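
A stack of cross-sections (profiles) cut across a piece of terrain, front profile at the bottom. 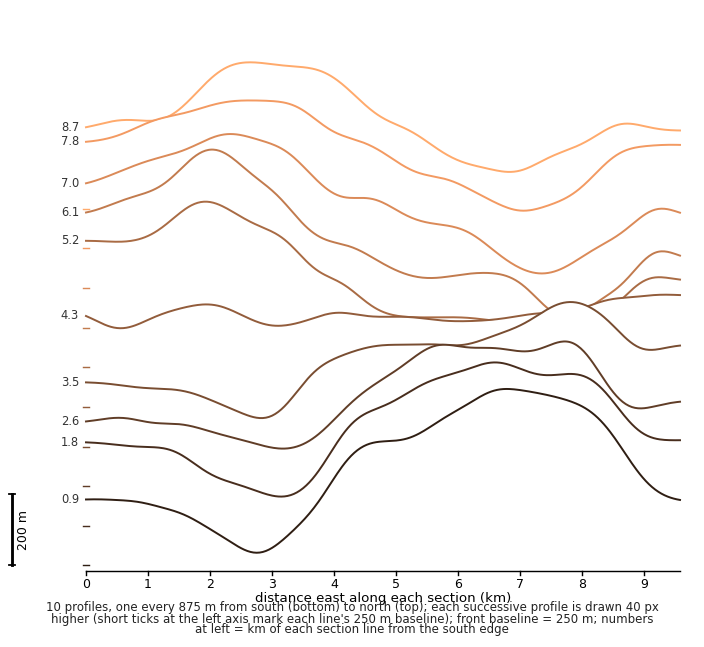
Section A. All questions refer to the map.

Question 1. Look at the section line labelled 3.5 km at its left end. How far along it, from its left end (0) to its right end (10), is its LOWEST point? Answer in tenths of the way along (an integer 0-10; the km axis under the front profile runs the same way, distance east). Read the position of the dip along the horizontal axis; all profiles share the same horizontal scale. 3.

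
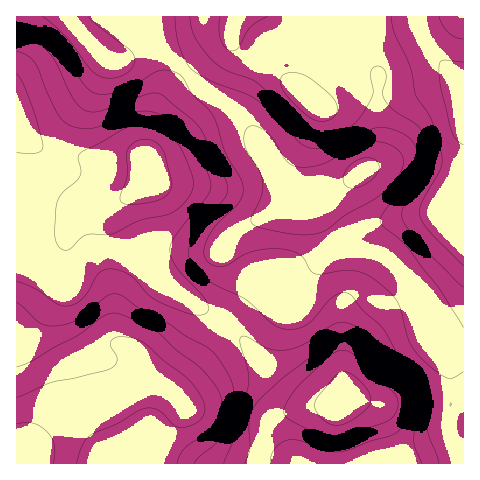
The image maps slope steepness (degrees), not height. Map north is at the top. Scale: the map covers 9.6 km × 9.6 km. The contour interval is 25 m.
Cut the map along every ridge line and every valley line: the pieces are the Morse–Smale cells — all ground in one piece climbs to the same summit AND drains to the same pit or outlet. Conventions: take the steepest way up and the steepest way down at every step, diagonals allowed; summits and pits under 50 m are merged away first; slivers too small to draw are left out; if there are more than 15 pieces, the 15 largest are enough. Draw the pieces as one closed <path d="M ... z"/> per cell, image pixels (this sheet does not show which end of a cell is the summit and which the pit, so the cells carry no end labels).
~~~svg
<path d="M418 16l-265 0-2 18 4 8 41 42 34 22 14 13 20 32 31 56 3 3 17 3 28 34 34 6 12 6 19 19 10 14 8 16 3 20 6 15 10 8 18 2 1-266-36-42z"/><path d="M66 16l-50 1 1 112 17 15 19 10 38 6 55-3 2 28-32 21-3 7 0 15 2 7 12 17 34 28 62 43 21-31-2-11-17-29-1-8 2-5 11-9 21-11 19-7 20-3-10-15-23-43-20-32-14-13-34-22-41-42-4-8 1-11-6 11-19 19-8 6-10 1-14-10z"/><path d="M17 127l-1 318 13 3 27-27 21-13 39-10 32-17 9 1 15 8 30-34 21-34-62-42-34-28-12-17-2-7 0-15 3-7 32-21-2-28-55 3-38-6-19-10z"/><path d="M304 210l-14 0-20 4-33 16-11 9-2 5 1 8 17 29 2 11-20 30 22 20 28 36 20 18 13 6 27 5 8-1 7-7 20 7 7 7 5 10 11 41 71 0 1-110-19-3-10-8-6-15-3-20-8-16-10-14-19-19-12-6-34-6-28-34z"/><path d="M224 323l-26 38-26 29-15-8-9-1-32 17-39 10-21 13-27 27-12-3-1 18 376 0-11-40-5-10-7-7-20-7-7 7-8 1-27-5-13-6-20-18-28-36z"/><path d="M152 16l-86 1 33 37 10 6 7 0 11-7 19-19 5-8z"/><path d="M463 16l-45 1 10 28 35 41z"/>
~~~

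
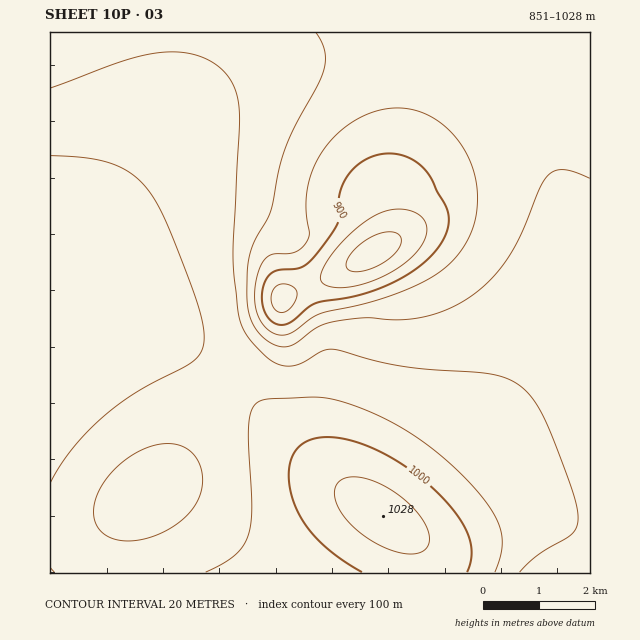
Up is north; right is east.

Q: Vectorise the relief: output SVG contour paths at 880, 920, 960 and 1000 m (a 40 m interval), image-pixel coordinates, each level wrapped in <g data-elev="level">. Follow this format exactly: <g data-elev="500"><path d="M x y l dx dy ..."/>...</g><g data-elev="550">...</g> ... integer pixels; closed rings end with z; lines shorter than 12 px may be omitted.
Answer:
<g data-elev="880"><path d="M278 312l-4-3-2-6-1-7 2-6 7-6 5 0 6 2 6 6-2 10-8 9-4 1z"/><path d="M338 288l-10-2-5-3-2-4 1-7 4-10 9-12 24-24 18-12 17-5 17 2 7 3 5 5 4 8-2 11-8 13-11 11-15 10-18 9-18 5z"/></g><g data-elev="920"><path d="M276 334l-12-8-7-13-2-18 2-20 5-11 7-8 5-2 14 0 7-2 6-4 6-7 2-8-3-24 2-23 7-21 12-20 12-13 14-10 16-8 15-5 16-1 14 2 14 5 14 9 12 12 11 15 8 17 4 18 0 19-3 18-6 17-9 14-20 18-27 15-39 14-51 12-10 5-21 15-8 2z"/></g><g data-elev="960"><path d="M520 572l19-18 33-20 5-7 1-8-1-12-4-15-23-61-12-25-14-17-13-9-17-5-92-9-26-5-43-12-11 2-24 13-8 2-7 0-9-4-8-6-14-13-7-10-7-20-5-52 6-152-5-21-10-17-13-10-14-6-17-3-18 0-19 3-19 6-74 27"/><path d="M118 540l-9-3-8-6-4-5-3-9 0-10 2-10 5-10 7-11 20-18 22-12 12-2 11 0 8 2 9 5 5 6 4 7 4 15-3 17-9 15-14 13-20 11-21 5z"/></g><g data-elev="1000"><path d="M467 572l4-10 1-11-2-10-4-11-16-24-26-25-31-23-31-14-16-5-14-2-13 1-10 2-7 4-5 5-7 15-1 19 6 21 10 20 14 17 20 17 23 14"/></g>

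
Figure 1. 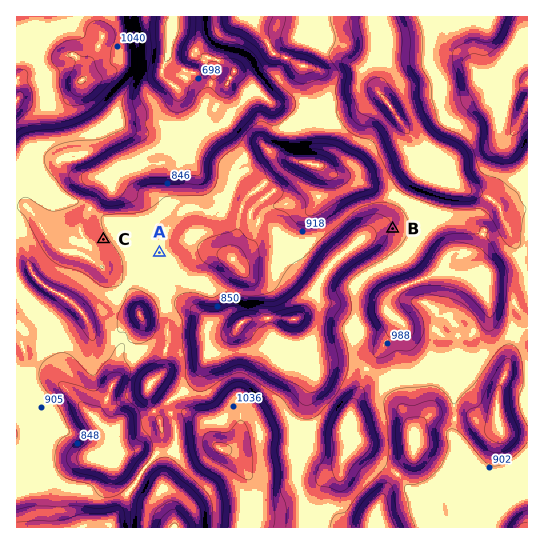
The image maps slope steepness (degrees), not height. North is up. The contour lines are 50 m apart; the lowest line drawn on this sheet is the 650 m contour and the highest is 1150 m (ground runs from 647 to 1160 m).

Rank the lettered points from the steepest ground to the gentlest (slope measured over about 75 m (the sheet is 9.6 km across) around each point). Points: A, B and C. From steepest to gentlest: B C A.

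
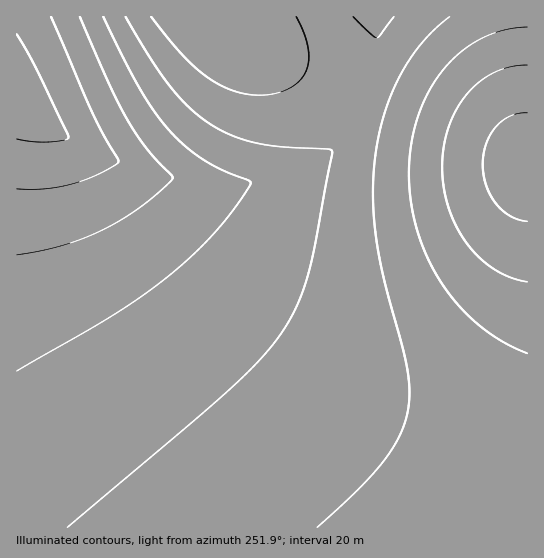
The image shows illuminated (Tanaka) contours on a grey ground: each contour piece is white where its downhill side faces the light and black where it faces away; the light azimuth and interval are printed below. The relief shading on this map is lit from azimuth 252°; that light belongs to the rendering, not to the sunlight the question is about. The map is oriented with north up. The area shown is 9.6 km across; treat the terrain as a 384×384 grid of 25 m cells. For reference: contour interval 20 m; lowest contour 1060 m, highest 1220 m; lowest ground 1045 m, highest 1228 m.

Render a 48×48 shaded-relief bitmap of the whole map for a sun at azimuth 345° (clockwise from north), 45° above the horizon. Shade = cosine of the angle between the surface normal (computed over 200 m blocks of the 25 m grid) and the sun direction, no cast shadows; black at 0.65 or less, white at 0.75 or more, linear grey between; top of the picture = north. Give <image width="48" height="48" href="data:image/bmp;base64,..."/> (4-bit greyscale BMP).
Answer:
<image width="48" height="48" href="data:image/bmp;base64,Qk32BAAAAAAAAHYAAAAoAAAAMAAAADAAAAABAAQAAAAAAIAEAAATCwAAEwsAABAAAAAAAAAAAAAAABEREQAiIiIAMzMzAERERABVVVUAZmZmAHd3dwCIiIgAmZmZAKqqqgC7u7sAzMzMAN3d3QDu7u4A////AJmZmZmZmZmZmZmZmZmZmZmZmZmZmZmZmZmZmZmZmZmZmZmZmZmZmZmZmZmZmZmZmZmZmZmZmZmZmZmZmZmZmZmZmZmZmZmZmZmZmZmZmZmZmZmZmZmZmZmZmZmZmZmZmZmZmZmZmZmZmZmZmZmZmZmZmZmZmZmZmZmZmZmZmZmZmZmZmZmZmZmZmZmZmZmZmZmZmZmZmZmZmZmZmZmZmZmZmZmZmZmZmZmZmZmZmZmZmZmZmZmZmZmZmZmZmZmZmZmZmZmZmZmZmZmZmZmZmZmZmZmZmZmZmZmZmZmZmZmZmZmZmZmZmZmZmZmZmZmZmZmZmZmZmZmZmZmZmZmZmZmZmZmZmZmZiJmZmZmZmZmZmZmZmZmZmZmZmZmZmZiIiJmZmZmZmZmZmZmZmZmZmZmZmZmZmIiIiJmZmZmZmZmZmZmZmZmZmZmZmZmZiIiIiJmZmZmZmZmZmZmZmZmZmZmZmZmYiIiIiJmZmZmZmZmZmZmZmZmZmZmZmZmIiIiIiJmZmZmZmZmZmZmZmZmZmZmZmZiIiIiIiJmZmZmZmZmZmZmZmZmZmZmZmZiIiIiId5qqqqqqmZmZmZmZmZmZmZmZmYiIiIh3d6qqqqqqqpmZmZmZmZmZmZmZmYiIiId3d6qqqqqqqqqZmZmZmZmZmZmZmYiIiId3d6qqqqqqqqqpmZmZmZmZmZmZmIiIiHd3d6qqqqqqqqqqqZmZmZmZmZmZmIiIiHd3d6qqqqqqqqqqqpmZmZmZmZmZmIiIiHd3d6qqqqqqqqqqqqmZmZmZmZmZmYiIiHd3d6qqqqqqqqqqqqqZmZmZmZmZmYiIiHd3d6qqqqqqqqqqqqqZmZmZmZmZmYiIiHd3d6qqqqqqqqqqqqqpmZmZmZmZmZiIiId3d6qqqqqqqqqqqqqqmZmZmZmZmZmIiIh3d6qru7u6qqqqqqqqqZmZmZmZmZmYiIiId6q7u7u7uqqqqqqqqZmZmZmZmZmZiIiIiLu7u7u7u6qqqqmZmZmZmZmZmZmZmYiIiLu7u7u7u6qZiIiIiJmZmZmZmZmZmZmIiLu7u7u7qZh3dmZmZneJmZqqmZmZmZmZmbu7u7upiHd2ZmZmZmZniaqqqqqqqZmZmbu7u6mId3d2ZmZmZmZmeJqqqqqqqqqZmbu7qYiHd3d3ZmZmZmZnd4mqqqqqqqqqqrupmIiHd3d3ZmZmZmZ3d3iqqqqqqqqqqrqYiIiId3d3dmZmZnd3d3iaqqqru7uqqqiIiIiId3d3d2Zmd3d3d4iaqru7u7u7u4iIiIiId3d3d3d3d3d3eIiKq7u7u7u7u4iIiIiId3d3d3d3d3d4iIiaq7u7u7u7u4iIiIiId3d3d3d3d3eIiImaq7u7u7u7u4iIiIiId3d3d3d3d4iIiJmaq7u7u8zLu4iIiIiHd3d3d3d3iIiIiZmaq7u7vMzMy4iIiIiHd3d3d3eIiIiJmZmaq7u7vMzMzIiIiIh3d3d3d4iIiImZmZmqq7u7vMzMzIiIiIh3d3d3eIiIiJmZmZqqq7u7vMzMzA=="/>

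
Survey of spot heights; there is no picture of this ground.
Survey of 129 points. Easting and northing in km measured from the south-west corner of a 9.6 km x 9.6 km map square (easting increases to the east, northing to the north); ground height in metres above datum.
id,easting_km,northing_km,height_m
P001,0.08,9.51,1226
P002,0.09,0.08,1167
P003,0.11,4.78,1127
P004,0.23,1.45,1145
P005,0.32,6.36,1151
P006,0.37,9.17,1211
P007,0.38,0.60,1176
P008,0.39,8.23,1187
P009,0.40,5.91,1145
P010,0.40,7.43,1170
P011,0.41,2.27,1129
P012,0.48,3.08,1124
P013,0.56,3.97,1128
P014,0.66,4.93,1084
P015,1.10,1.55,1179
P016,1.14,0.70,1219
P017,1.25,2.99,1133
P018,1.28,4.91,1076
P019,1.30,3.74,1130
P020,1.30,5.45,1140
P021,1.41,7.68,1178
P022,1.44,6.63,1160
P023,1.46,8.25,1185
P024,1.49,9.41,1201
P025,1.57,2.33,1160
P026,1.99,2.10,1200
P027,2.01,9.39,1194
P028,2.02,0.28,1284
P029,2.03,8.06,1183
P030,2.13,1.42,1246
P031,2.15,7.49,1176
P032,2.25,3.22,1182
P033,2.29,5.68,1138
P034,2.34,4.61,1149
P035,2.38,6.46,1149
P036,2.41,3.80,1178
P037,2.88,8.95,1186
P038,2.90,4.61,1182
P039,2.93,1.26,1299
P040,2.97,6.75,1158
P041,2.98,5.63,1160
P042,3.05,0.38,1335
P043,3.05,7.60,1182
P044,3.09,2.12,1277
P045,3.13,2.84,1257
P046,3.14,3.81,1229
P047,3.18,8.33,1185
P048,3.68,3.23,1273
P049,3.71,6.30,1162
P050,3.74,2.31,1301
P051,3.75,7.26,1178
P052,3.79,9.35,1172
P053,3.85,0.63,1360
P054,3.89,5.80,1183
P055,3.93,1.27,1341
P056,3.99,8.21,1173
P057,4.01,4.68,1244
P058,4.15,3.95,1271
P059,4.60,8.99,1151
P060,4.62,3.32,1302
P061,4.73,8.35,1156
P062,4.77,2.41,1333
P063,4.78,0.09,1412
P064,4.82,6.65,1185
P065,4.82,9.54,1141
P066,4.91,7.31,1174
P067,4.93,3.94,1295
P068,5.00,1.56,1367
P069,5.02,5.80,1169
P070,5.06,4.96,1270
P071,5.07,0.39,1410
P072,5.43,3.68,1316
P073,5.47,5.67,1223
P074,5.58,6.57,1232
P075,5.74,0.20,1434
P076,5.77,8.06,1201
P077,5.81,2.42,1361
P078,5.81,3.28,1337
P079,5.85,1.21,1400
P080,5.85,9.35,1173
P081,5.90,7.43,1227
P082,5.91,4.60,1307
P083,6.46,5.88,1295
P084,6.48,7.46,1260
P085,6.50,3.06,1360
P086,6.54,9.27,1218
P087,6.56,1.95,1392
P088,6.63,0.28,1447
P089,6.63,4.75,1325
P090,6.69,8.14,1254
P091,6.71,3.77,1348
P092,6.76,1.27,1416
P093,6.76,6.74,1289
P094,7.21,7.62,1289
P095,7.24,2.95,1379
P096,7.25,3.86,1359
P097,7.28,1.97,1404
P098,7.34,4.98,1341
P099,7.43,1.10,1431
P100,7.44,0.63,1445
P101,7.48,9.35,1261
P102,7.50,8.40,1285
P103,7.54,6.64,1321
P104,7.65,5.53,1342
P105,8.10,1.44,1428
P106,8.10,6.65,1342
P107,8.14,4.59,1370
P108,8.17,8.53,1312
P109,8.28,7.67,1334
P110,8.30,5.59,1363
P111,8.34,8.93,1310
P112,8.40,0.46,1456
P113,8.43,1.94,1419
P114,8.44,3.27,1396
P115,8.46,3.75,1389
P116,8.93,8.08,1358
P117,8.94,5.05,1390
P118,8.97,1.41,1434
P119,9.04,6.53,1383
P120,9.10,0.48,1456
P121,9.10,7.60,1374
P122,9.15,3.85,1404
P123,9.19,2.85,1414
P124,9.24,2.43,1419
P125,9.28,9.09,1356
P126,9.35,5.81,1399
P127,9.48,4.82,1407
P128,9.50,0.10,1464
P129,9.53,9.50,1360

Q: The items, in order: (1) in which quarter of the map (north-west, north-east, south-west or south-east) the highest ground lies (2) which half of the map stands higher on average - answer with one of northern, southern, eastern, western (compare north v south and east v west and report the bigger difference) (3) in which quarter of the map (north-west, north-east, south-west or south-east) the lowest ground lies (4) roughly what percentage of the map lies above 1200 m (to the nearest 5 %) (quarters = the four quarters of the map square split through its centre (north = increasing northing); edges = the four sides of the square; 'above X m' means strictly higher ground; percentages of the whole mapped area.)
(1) The highest point lies in the south-east quarter of the map.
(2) On average the eastern half of the map is the higher ground.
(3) The lowest ground is in the north-west quarter.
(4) About 65 % of the map lies above 1200 m.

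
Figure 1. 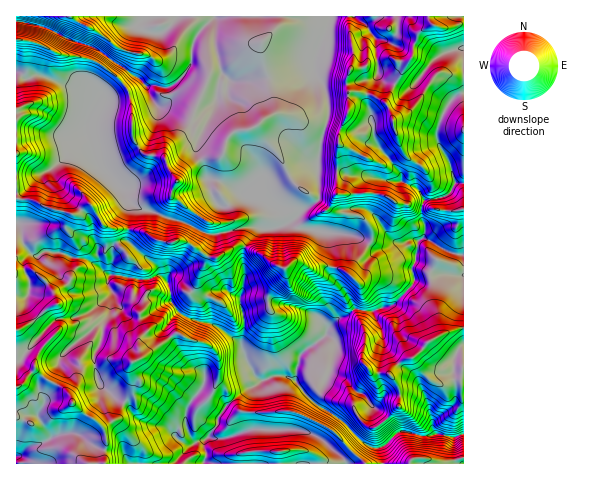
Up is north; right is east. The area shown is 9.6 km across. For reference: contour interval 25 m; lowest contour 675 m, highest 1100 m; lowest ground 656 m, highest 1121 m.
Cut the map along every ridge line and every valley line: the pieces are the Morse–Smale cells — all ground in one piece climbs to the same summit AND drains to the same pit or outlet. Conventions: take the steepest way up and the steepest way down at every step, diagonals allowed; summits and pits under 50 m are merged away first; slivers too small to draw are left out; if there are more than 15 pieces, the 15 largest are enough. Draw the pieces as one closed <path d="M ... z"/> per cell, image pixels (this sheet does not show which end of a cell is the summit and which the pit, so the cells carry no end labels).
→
<path d="M426 239l-5 0-4 4-1 16-4 10 2 14-19 21-21 7-21-1-6 6-6 1-8 6-8 12-25 21-5 23 10 16 13 11 23 14 20 21 11 7 13-3 15-14 20 5 20-2 11 3 13-4 0-177-13-3z"/><path d="M330 16l-116 1 0 26 9 33-4 6-5 26-16 31-1 13 6 10 10 37 7 7 5 0 13-10 7-2 20 5 22 11 8 8 9-10 14-8 0-46 10-35 1-13-5-18-9-15 0-14 11-27z"/><path d="M395 16l-47 1 5 32 0 13-7 18 2 9 0 23-9 21-2 61-6 10 0 4 5 4 19 2 8 4 9 11 0 10-2 5 7 5 11-1 7-4 9 0 6-4 10 0 6-9-5-18 2-11 4-3 17-2 7-5 4-12-5-16-12-20-1-14 5-14 8-14 14-10-1-43-17 3-12 7-19 25-6 6-25-9-5-5-4-37 15 1 5-4 3-4 0-12z"/><path d="M159 275l-11 5-10 0-19-5-10 1-1 9 5 9-4 19-7 13-1 14-7 15 2 21 5 10 16 14 8 3 15 18 13 5 12 1 10 9 6-6 6 0 8 12 8-1 14-15 1-8 7-11 36-26-7-6-8-15-5-16-5-5-23-15-25-6-11-7-6-9-3-21z"/><path d="M18 72l-2 1 0 150 4 4 3 16 12 13 8-4 7 0 11 1 16 6 8 0 25 16 3-27 5-6 9-1 3-32-7-19-21-23-2-6-7-28 0-10 7-18-9-9-20-10-29-10-8 0-7 3z"/><path d="M18 224l-2 0 0 162 6-1 6-9 7-6 12 10 16 8 7 7 3 8 31 25 2 9-1 27 70 0 7-10 9-8-11-5-13-13-14-2-16-8-12-15-8-3-18-17-5-19 0-9 7-15 3-18 6-14 3-14-5-9 1-11-24-15-8 0-16-6-11-1-7 0-5 4-5-1-10-12z"/><path d="M417 240l-22 4-12 5-6 0-8-5-20 30-15-7-14-1-11 2-10-6-7 0-6 6-3 0-38-21-3 6 3 27-5 17 5 24-4 25 13 29 8 6 14-6 11 1 7 4 6-24 8-9 12-7 6-6 4-8 9-8 8-2 8-7 19 2 21-7 19-21-2-14 4-10 2-17z"/><path d="M214 18l-17 17-5 11-1 18-16 20-6 3-16-2-7 1-7 7-10 3 3 9 1 33 11 16 21 5 3 9 9 13-6 15 36 26-1 11 12 1 26-7 15 0 6 3 14-3 12-6 3-4-7-7-22-11-24-5-13 11-8 1-7-7-10-37-6-10 1-13 16-31 5-26 4-6-9-33z"/><path d="M283 375l-7 0-16 6-35 26-7 11-1 8-13 16 2 10-2 12 178-1-1-15-9 0-7-4-24-24-29-19-19-22z"/><path d="M214 16l-196 0-1 4 26 6 31 16 24 8 42 29 6 7 7-1 16 2 15-12 7-11 2-22 6-10 15-14z"/><path d="M129 200l1 14-3 27 30 25 4 8 6 7 4-5 5 1 20 19 7 4 8 13 0 10 9 5 21 16 4-16-5-24 5-24-3-20 3-14-7-1-21 13-7 0-14-10 8-11 1-3-2-2-18-10-46-14z"/><path d="M35 370l-7 6-6 9-6 3 0 75 88 1 2-27-2-9-31-25-3-8-7-7-16-8z"/><path d="M348 16l-17 1-16 42 0 14 9 15 5 18-1 13-10 35 1 43-4 6-11 5-13 14 7 6 56 7 15 9 3-5 0-10-9-11-8-4-19-2-5-4 6-14 2-61 9-21 0-23-2-9 7-18z"/><path d="M129 95l-23 4-12 20-1 14 9 34 21 23 5 10 9 7 48 15 19 11 3-11-36-26 6-15-9-13-3-9-21-5-9-11-3-12 0-26z"/><path d="M463 16l-67 0 2 16-3 4-5 4-15-1 4 37 5 5 25 9 6-6 19-25 12-7 18-4z"/>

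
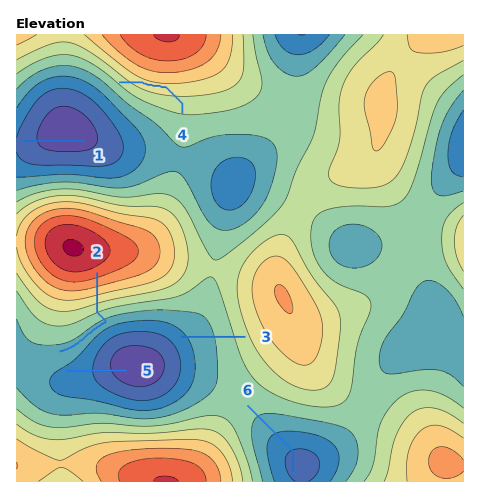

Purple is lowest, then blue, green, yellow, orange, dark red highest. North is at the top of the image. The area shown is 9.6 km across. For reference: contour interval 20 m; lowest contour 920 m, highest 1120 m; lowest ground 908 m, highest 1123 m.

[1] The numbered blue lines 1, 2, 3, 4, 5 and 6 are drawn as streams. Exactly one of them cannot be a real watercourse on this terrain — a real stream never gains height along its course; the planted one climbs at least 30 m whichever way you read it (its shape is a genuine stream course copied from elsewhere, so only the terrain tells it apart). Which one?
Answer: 4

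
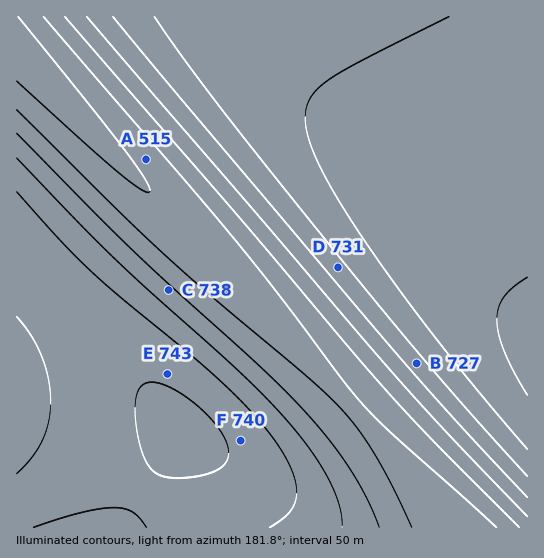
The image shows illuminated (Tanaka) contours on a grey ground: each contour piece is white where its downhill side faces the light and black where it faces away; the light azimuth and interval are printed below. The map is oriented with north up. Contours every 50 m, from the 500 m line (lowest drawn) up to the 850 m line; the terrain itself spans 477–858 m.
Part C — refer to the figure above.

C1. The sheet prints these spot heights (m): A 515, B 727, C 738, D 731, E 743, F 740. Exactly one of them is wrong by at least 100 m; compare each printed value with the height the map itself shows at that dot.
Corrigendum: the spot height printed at C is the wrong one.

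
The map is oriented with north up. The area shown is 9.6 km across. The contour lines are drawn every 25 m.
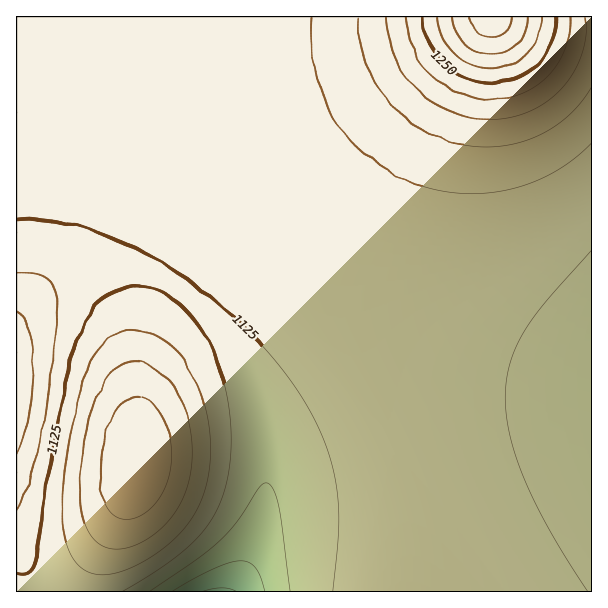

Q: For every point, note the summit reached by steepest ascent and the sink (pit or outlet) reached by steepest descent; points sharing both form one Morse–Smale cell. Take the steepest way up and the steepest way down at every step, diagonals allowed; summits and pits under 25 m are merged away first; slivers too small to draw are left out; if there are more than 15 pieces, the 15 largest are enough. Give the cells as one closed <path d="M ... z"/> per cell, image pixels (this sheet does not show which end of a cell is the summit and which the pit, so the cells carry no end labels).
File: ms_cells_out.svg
<path d="M591 16l-575 1 1 127 54 7 79 19 48 8 18 0 27-4 21-8 30-15 63-41 124-87-158 131-30 22-65 41-18 19-35 49 17 13 18 17 20 29 20 40 14 50 2 25 0 32-2 22-10 35-19 42 1 2 356-1z"/><path d="M128 266l-29 0-27 8-18 9-18 13-20 24 1 272 70 0 7-28 33-67 9-35 2-78 4-28 9-27 24-44-25-13z"/><path d="M176 286l-10 13-15 30-9 27-4 28 0 59-4 28-10 33-30 60-6 21 1 7 145 0 24-53 8-48-1-47-7-37-14-38-22-39-30-32z"/><path d="M473 28l-156 110-53 28-21 8-27 4-33-2-112-25-54-7-1 174 20-22 18-13 18-9 20-6 36-2 22 6 26 12 34-48 18-19 38-23 57-40 145-120z"/>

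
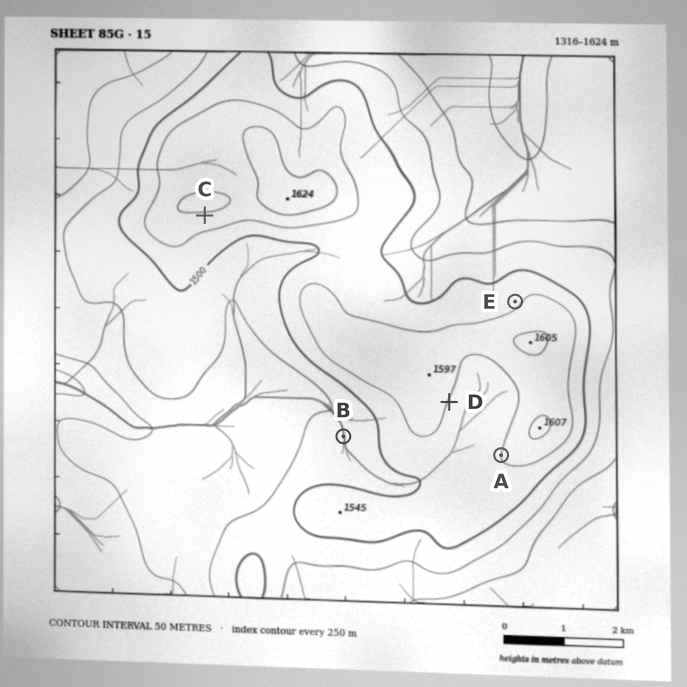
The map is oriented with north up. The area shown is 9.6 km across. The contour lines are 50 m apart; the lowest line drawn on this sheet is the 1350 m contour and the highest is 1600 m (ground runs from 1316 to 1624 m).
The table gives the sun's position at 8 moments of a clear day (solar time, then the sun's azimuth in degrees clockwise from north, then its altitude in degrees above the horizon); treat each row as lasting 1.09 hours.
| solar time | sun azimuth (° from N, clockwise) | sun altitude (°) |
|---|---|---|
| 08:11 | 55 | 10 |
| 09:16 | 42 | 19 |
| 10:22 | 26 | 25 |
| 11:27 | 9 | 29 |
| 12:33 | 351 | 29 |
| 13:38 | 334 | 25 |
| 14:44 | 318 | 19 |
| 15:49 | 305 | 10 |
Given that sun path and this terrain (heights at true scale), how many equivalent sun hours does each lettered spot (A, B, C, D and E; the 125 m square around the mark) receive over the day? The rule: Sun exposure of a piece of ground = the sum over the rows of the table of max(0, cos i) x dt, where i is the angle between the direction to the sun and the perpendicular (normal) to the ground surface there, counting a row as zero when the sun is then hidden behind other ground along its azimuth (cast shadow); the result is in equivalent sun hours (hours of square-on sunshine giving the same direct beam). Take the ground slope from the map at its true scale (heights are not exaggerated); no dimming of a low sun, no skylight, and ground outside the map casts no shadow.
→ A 3.1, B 3.1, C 2.2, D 2.7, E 3.5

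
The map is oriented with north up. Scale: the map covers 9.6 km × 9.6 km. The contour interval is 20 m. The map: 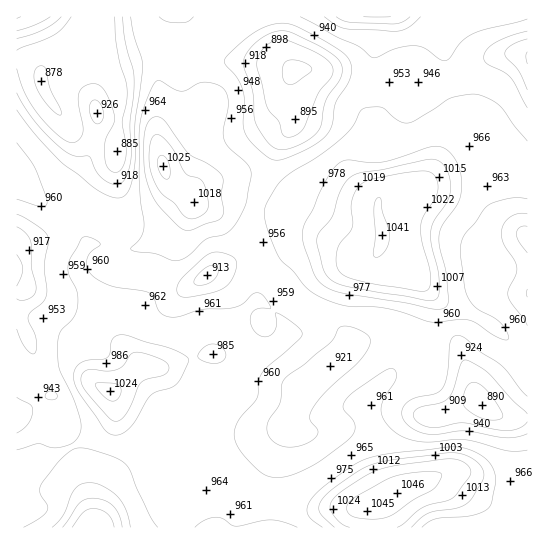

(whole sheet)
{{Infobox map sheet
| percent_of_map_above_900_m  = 94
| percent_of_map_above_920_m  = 88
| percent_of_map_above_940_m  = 79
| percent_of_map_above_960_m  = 48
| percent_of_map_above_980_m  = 17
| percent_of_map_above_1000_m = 11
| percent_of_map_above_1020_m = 6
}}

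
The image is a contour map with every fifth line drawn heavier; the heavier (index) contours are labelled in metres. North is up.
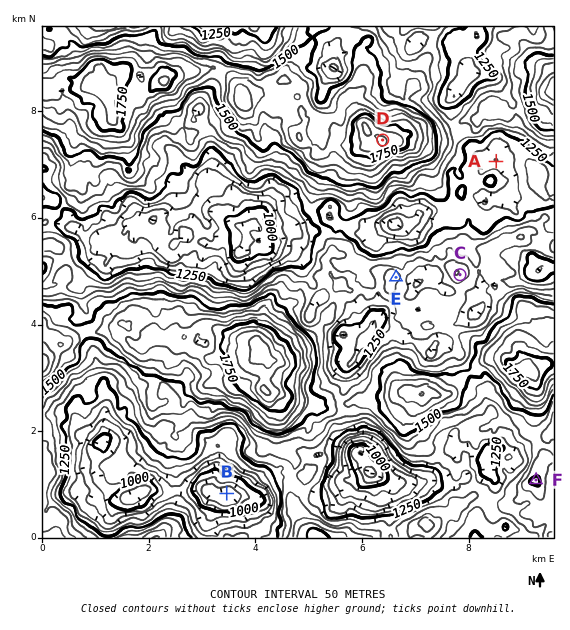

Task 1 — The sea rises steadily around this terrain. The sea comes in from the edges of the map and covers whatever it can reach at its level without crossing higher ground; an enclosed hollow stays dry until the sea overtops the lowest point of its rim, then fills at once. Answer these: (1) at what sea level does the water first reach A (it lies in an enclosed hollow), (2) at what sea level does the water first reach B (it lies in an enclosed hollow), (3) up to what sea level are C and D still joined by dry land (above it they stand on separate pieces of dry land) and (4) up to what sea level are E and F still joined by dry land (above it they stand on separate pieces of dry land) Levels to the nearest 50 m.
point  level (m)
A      1200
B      1150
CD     1250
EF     1350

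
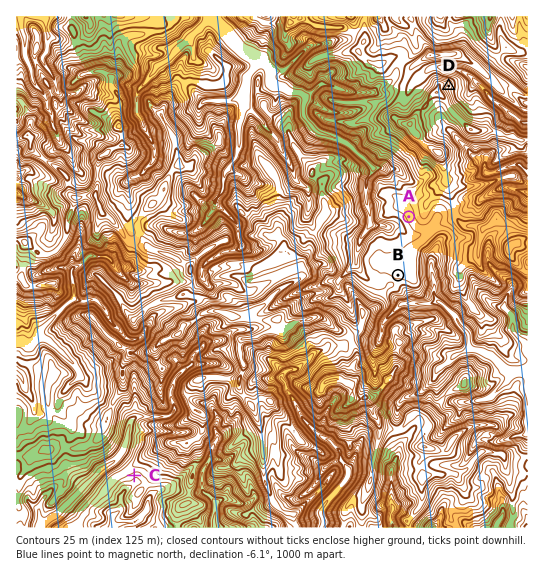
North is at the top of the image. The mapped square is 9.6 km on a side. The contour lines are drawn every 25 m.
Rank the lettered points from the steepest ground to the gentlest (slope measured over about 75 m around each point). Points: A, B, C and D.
D C A B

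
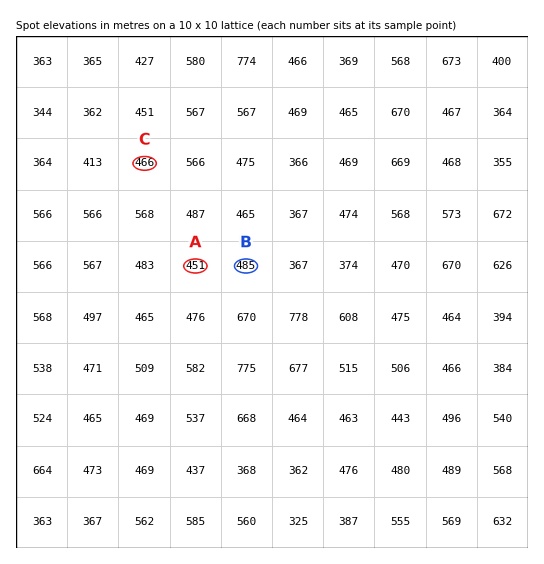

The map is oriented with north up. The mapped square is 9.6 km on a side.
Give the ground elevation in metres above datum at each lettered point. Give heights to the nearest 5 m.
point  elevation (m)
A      450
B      485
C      465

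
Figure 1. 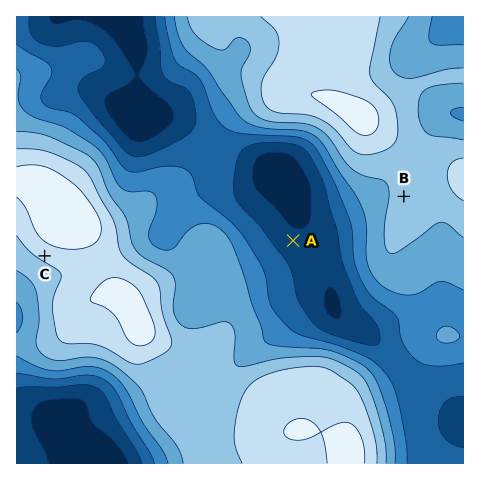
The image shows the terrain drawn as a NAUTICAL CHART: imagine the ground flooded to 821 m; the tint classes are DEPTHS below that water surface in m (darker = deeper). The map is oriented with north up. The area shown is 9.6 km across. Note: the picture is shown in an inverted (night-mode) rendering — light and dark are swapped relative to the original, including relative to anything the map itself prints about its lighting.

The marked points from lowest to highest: A B C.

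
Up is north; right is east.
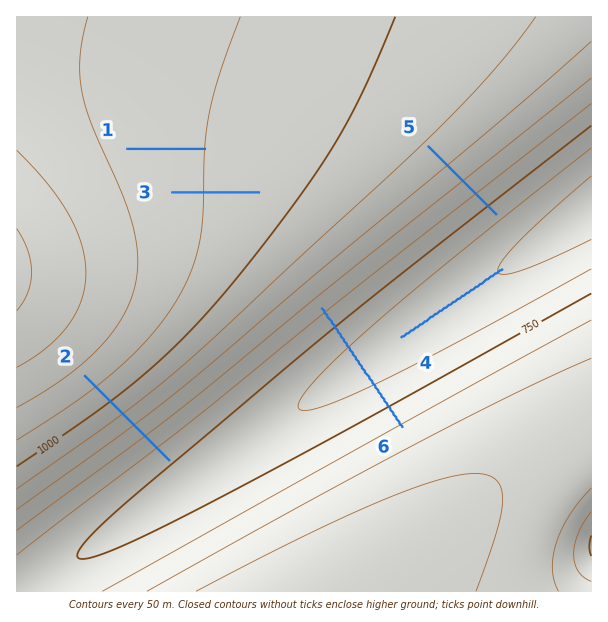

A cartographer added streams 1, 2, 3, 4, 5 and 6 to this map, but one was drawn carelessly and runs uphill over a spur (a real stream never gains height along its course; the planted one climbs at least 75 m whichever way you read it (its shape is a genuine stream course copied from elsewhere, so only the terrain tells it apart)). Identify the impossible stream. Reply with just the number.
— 6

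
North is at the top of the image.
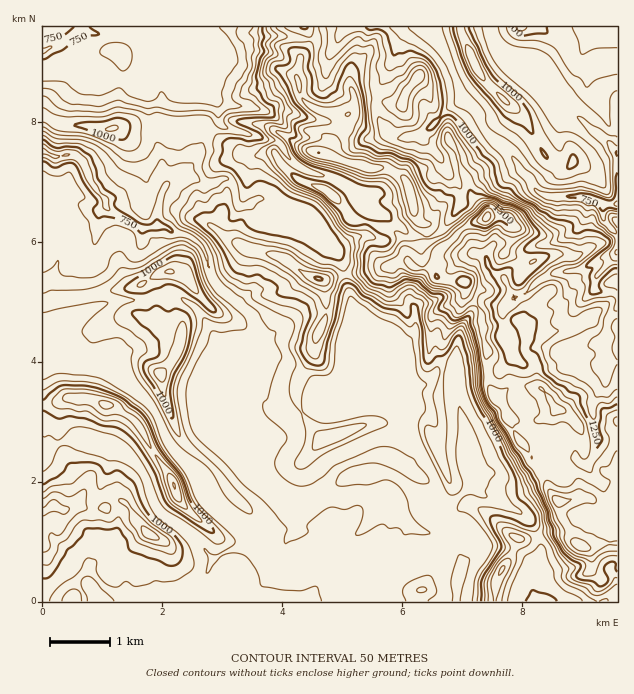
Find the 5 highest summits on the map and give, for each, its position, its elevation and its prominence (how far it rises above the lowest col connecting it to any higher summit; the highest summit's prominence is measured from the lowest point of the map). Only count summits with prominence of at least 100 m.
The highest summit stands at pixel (487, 217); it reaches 1623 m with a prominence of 990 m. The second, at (319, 153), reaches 1500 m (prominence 151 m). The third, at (580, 546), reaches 1478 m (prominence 152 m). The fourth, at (319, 279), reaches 1257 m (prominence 195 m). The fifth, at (502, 570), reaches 1209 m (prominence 141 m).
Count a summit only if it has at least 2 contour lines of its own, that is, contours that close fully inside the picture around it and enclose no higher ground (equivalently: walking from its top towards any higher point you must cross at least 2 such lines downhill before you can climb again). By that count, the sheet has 4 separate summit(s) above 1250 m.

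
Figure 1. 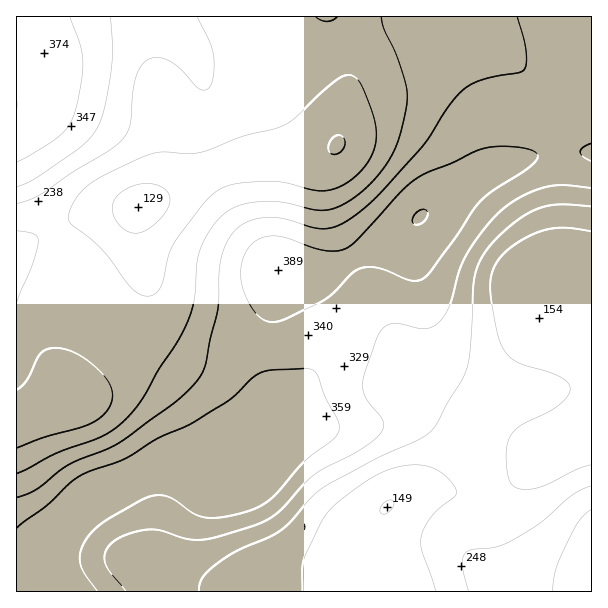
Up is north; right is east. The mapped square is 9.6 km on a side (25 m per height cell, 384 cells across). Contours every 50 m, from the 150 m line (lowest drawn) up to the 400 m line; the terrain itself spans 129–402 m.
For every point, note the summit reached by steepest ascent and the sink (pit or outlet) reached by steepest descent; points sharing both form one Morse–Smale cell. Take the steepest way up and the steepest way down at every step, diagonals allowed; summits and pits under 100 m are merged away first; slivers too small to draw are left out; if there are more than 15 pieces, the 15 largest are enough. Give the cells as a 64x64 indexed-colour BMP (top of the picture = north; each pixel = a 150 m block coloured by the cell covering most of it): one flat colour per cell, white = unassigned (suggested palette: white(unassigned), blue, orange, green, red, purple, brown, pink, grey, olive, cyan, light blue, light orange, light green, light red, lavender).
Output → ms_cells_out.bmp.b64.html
<image width="64" height="64" href="data:image/bmp;base64,Qk12CAAAAAAAAHYAAAAoAAAAQAAAAEAAAAABAAQAAAAAAAAIAAATCwAAEwsAABAAAAAAAAAA////ALR3HwAOf/8ALKAsACgn1gC9Z5QAS1aMAMJ34wB/f38AIr28AM++FwDox64AeLv/AIrfmACWmP8A1bDFABEREiIiIiIiIiIiIiIiIiIiIiIkREREREREREREREREEREiIiIiIiIiIiIiIiIiIiIiIiREREREREREREREREQRESIiIiIiIiIiIiIiIiIiIiIiJERERERERERERERERBERIiIiIiIiIiIiIiIiIiIiIiIkREREREREREREREREEREiIiIiIiIiIiIiIiIiIiIiIiREREREREREREREREQRESIiIiIiIiIiIiIiIiIiIiIiJERERERERERERERERBEREiIiIiIiIiIiIiIiIiIiIiIkREREREREREREREREERESIiIiIiIiIiIiIiIiIiIiIiJEREREREREREREREQREREiIiIiIiIiIiIiIiIiIiIiIkRERERERERERERERBERERIiIiIiIiIiIiIiIiIiIiIiJEREREREREREREREERERERIiIiIiIiIiIiIiIiIiIiIiJERERCIkREREREQRERERERIiIiIiIiIiIiIiIiIiIiIiIiIiIiIkRERERBERERERERIiIiIiEREiIiIiIiIiIiIiIiIiIiJEREREERERERERERIiIhERERIiIiIiIiIiIiIiIiIiIiREREQRERERERERERERERERESIiIiIiIiIiIiIiIiIiIkRERBEREREREREREREREREREiIiIiIiIiIiIiIiIiIiJEREERERERERERERERERERERIiIiIiIiIiIiIiIiIiIiJEQREREREREREREREREREREiIiIiIiIiIiIiIiIiIiIiJBERERERERERERERERERESIiIiIiIiIiIiIiIiIiIiIiERERERERERERERERERESIiIiIiIiIiIiIiIiIiIiIiIRERERERERERERERERERIiIiIiIiIiIiIiIiIiIiIiIhEREREREREREREREREREiIiIiIiIiIiIiIiIiIiIiIiERERERERERERERERERESIiIiIiIiIiIiIiIiIiIiIiIRERERERERERERERERERIiIiIiIiIiIiIiIiIiIiIiIhERERERERERERERERERIiIiIiIiIiIiIiIiIiIiIiIiEREREREREREREREREREiIiIiIiIiIiIiIiIiIiIiIiIRERERERERERERERERESIiIiIiIiIiIiIiIiIiIiIiIhERERERERERERERERERIiIiIiIiIiIiIiIiIiIiIiIiEREREREREREREREREREiIiIiIiIiIiIiIiIiIiIiIiIRERERERERERERERERESIiIiIiIiIiIiIiIiIiIiIiIhERERERERERERERERERIiIiIiIiIiIiIiIiIiIiIiIiEREREREREREREREREREiIiIiIiIiIiIiIiIiIiIiIiIRERERERERERERERERERIiIiIiIiIiIiIiIiIiIiIiIhEREREREREREREREREREiIiIiIiIiIiIiIiIiIiIiIiERERERERERERERERERESIiIiIiIiIiIiIiIiIiIiIiIRERERERERERERERERERIiIiIiIiIiIiIiIiIiIiIiIhERERERERERERERERERERERESIiIiIiIiIiIiIiIiIiERERERERERERERERERERERERESIiIiIiIiIiIiIiIiIxERERERERERERERERERERERERESIiIiIiIiIiIiIiIjMxERERERERERERERERERERERERESIiIiIiIiIiIiIiMzMRERERERERERERERERERERERERESIiIiIiIiIiIiIzMzMxEREREREREREREREREREREREREiIiIiIiIiIiIjMzMzMzERERERERERERERERERERERERIiIiIiIiIiIiMzMzMzMzMzERERERERERERERERERERESIiIiIiIiIiIzMzMzMzMzMzERERERERERERERERERERESIiIiIiIiIjMzMzMzMzMzMzEREREREREREREREREREREiIiIiIiIiMzMzMzMzMzMzMzEREREREREREREREREREREiIiIiIiIzMzMzMzMzMzMzMzMREREREREREREREREREREiIiIiIjMzMzMzMzMzMzMzMzMzMzMxERERERERERERERERIiIiMzMzMzMzMzMzMzMzMzMzMzMxEREREREREREREREREREzMzMzMzMzMzMzMzMzMzMzMzMRERERERERERERERERETMzMzMzMzMzMzMzMzMzMzMzMxERERERERERERERERERMzMzMzMzMzMzMzMzMzMzMzMzEREREREREREREREREREzMzMzMzMzMzMzMzMzMzMzMzMRERERERERERERERERETMzMzMzMzMzMzMzMzMzMzMzMxERERERERERERERERERMzMzMzMzMzMzMzMzMzMzMzMzMREREREREREREREREREzMzMzMzMzMzMzMzMzMzMzMzMxERERERERERERERERETMzMzMzMzMzMzMzMzMzMzMzMzERERERERERERERERERMzMzMzMzMzMzMzMzMzMzMzMzEREREREREREREREREREzMzMzMzMzMzMzMzMzMzMzMzMRERERERERERERERERETMzMzMzMzMzMzMzMzMzMzMzMxERERERERERERERERERMzMzMzMzMzMzMzMzMzMzMzMxEREREREREREREREREREzMzMzMzMzMzMzMzMzMzMzMzERERERERERERERERERETMzMzMzMzMzMzMzMzMzMzMzMRERERERERERERERERER"/>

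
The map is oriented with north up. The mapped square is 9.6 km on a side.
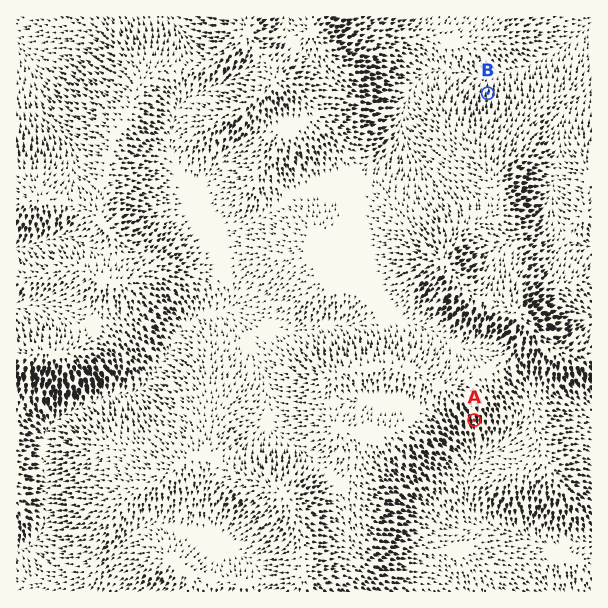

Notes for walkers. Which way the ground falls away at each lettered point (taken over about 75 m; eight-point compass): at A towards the S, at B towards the N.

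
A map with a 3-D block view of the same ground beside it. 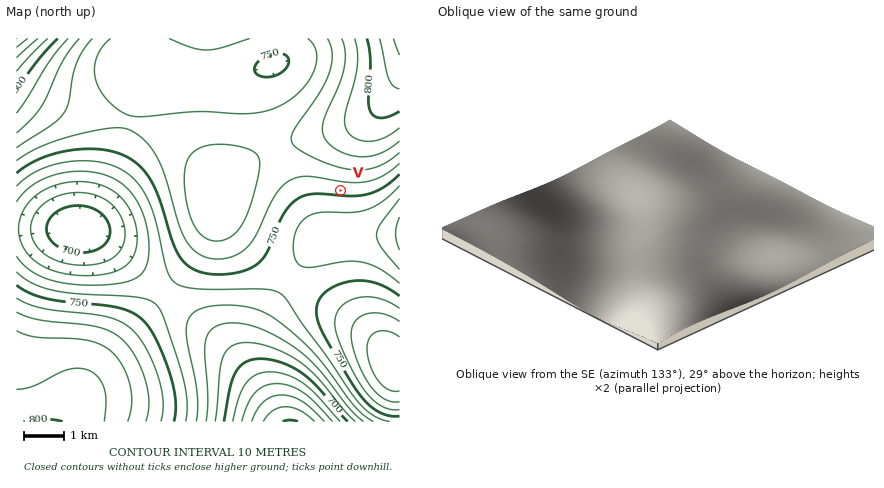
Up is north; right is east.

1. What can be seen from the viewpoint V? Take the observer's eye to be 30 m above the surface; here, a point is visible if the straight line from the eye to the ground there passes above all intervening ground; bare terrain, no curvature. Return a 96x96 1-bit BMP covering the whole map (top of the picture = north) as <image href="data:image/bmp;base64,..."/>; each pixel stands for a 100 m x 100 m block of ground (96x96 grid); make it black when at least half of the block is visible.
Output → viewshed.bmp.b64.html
<image width="96" height="96" href="data:image/bmp;base64,Qk2+BAAAAAAAAD4AAAAoAAAAYAAAAGAAAAABAAEAAAAAAIAEAAATCwAAEwsAAAIAAAAAAAAA////AAAAAAD////////8AAAAAAD////////8AAAAAAD////////8AAAAAAD////////8AAAAAAD////////4AAAAAAD////////4AAAAAAD////////4AAAAAAD////////4AAAAAADwP//////4AAAAAADwH//////4AAAAAAD4H//////4AAAAAAD8H//////4AAAAAAD+f//////wAAAAAAD////////wAAAAAAD////////wAAAAAAj////////wAAAAAH/////////gAAAAAf/////////gAAAAA//////////AAAAAB//////////AAAAAD/////////+AAAAAH/////////8AAAAAP/////////4AAAAA//////////wAAAAB//////////gAAAAH//////////AAAAAf/////////8AAAAB//////////gAAAAH/////////4AAAAA//////wAAAAAAAAD/////AAAAAAAAAAP////8AAAAAAAAAAf////8AAAAAAAAAB/////8AAAAAAAAAD/////8AAAAAAAAAH/////8AAAAAAAAAf/////8AAAAAAAAA//////8AAAAAAAAB//////8AAAAAAAAD//////8AAAAAAAAD//////8AAAAAAAAH//////8AAAAAAAAH//////8AAAAAAAAP//////8AAAAAAAAP//////8AAAAAAAAf//////8AAAAAAAAf//////8AAAAAAAAf//////8AAAAAAAA///////8AAAAAAAA///////8AAAAAAAA///////8AAAAAAAA///////8AAAAAAAA///////8AAAAAAAA///////8AAAAAAAA///////4AAAAAAAA///////4AAAAAAAA///////4AAAAAAAA///////4AAAAAAAA///////4AAAAAAAA///////4AAAAAAAA///////4AAAAAAAA///////4AAAAAAAA///////4AAAAAAAA///////4AAAAAAAA///////4AAAAAAAA///////4AAAAAAAA///////8AAAAAAAA///////8AAAAAAAA///////+AAAAAAAAf///////gAAAAAAAf///////4AAAAAAAP///////+AAAAAAAP////////wAAAAAAD/AAP////+AAAAAAAAAAA/////wAAAAAAAAAAP////+AAAAAAAAAAD/////wAAACAAAAAA/////8AAAfAAAAAAP/////gAD/gAAAAAH/////4A//gAAAAAH/////////gAAAAAD/////////gAAAAAD/////////gAAAAAD/////////gAAAAAB/////////wAAAAAB/////////wAAAAAB/////////4AAAAAB/////////4AAAAAB/////////8AAAAAB/////////8AAAAAB/////////+AAAAAB/////////+AAAAAB//////////AAAAAB//////////gAAAAB//////////wAAAAB//////////4AAAAB8="/>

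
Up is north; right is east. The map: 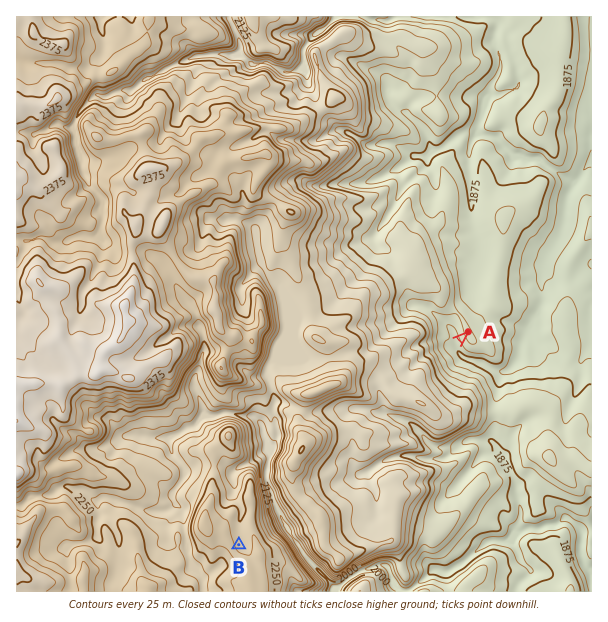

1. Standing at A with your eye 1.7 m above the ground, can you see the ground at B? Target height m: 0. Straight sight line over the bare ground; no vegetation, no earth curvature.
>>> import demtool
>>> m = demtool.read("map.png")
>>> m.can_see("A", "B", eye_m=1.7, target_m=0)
False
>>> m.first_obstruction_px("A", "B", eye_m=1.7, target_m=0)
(435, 363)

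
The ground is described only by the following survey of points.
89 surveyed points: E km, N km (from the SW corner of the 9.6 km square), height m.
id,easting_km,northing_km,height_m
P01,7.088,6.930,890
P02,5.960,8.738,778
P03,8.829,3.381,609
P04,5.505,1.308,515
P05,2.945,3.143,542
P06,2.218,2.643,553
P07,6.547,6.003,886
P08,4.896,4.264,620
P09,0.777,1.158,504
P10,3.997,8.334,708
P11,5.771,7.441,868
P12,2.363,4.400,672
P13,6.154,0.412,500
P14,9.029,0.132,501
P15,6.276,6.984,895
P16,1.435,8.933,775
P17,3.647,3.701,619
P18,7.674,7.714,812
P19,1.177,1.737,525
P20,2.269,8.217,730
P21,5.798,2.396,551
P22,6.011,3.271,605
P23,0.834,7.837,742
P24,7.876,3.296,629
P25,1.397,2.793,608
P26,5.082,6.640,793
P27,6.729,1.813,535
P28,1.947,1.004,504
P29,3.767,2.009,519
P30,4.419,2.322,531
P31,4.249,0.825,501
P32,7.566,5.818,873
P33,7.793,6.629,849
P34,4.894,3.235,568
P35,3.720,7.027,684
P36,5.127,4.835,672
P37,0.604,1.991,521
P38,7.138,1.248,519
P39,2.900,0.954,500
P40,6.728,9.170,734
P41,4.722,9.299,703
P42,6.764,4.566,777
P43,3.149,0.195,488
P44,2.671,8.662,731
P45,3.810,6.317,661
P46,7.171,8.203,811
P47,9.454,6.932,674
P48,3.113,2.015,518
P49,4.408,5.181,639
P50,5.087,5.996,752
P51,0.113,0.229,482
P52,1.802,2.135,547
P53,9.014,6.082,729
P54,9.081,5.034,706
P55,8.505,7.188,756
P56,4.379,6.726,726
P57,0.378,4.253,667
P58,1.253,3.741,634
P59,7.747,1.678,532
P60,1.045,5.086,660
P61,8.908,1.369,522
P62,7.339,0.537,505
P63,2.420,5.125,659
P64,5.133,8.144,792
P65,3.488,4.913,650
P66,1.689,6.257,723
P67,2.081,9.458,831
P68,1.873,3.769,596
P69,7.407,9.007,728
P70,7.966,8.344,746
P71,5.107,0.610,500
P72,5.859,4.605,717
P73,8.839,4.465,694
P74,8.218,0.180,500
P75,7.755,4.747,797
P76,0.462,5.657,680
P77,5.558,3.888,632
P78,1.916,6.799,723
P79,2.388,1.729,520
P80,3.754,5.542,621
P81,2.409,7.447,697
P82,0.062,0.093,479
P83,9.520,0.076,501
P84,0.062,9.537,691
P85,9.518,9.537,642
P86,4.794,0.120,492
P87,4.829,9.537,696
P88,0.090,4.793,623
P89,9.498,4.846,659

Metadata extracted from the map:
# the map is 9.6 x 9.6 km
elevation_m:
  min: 480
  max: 900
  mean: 655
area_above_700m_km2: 33.8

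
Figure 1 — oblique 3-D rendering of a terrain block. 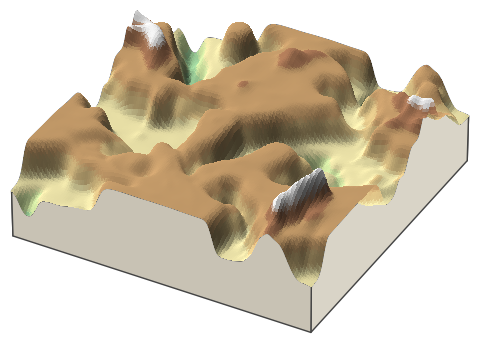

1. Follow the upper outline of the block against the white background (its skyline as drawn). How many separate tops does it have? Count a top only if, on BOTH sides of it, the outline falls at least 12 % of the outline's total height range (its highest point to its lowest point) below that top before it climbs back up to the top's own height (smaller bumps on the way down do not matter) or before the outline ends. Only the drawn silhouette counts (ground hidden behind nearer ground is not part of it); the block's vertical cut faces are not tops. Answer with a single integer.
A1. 3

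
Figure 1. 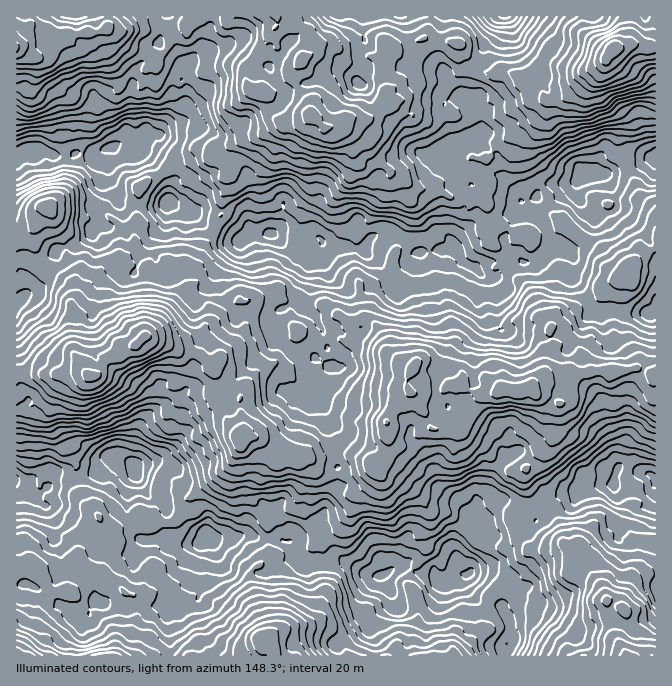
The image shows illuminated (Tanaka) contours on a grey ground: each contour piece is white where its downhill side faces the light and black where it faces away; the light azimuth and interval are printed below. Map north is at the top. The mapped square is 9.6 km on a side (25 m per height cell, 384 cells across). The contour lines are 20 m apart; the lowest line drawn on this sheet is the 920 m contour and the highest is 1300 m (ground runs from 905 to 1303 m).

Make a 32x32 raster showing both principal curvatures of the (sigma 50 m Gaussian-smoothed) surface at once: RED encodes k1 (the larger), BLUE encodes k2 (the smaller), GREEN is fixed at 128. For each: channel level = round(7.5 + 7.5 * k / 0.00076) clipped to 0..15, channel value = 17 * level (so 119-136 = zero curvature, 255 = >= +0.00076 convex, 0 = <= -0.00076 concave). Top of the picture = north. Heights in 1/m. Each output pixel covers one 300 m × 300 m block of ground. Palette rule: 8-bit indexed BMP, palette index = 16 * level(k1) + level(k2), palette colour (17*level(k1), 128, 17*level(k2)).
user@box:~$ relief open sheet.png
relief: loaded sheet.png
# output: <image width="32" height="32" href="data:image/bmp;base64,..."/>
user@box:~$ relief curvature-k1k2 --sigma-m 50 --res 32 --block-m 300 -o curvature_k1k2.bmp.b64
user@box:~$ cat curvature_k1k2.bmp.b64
<image width="32" height="32" href="data:image/bmp;base64,Qk02CAAAAAAAADYEAAAoAAAAIAAAACAAAAABAAgAAAAAAAAEAAATCwAAEwsAAAABAAAAAAAAAIAAABGAAAAigAAAM4AAAESAAABVgAAAZoAAAHeAAACIgAAAmYAAAKqAAAC7gAAAzIAAAN2AAADugAAA/4AAAACAEQARgBEAIoARADOAEQBEgBEAVYARAGaAEQB3gBEAiIARAJmAEQCqgBEAu4ARAMyAEQDdgBEA7oARAP+AEQAAgCIAEYAiACKAIgAzgCIARIAiAFWAIgBmgCIAd4AiAIiAIgCZgCIAqoAiALuAIgDMgCIA3YAiAO6AIgD/gCIAAIAzABGAMwAigDMAM4AzAESAMwBVgDMAZoAzAHeAMwCIgDMAmYAzAKqAMwC7gDMAzIAzAN2AMwDugDMA/4AzAACARAARgEQAIoBEADOARABEgEQAVYBEAGaARAB3gEQAiIBEAJmARACqgEQAu4BEAMyARADdgEQA7oBEAP+ARAAAgFUAEYBVACKAVQAzgFUARIBVAFWAVQBmgFUAd4BVAIiAVQCZgFUAqoBVALuAVQDMgFUA3YBVAO6AVQD/gFUAAIBmABGAZgAigGYAM4BmAESAZgBVgGYAZoBmAHeAZgCIgGYAmYBmAKqAZgC7gGYAzIBmAN2AZgDugGYA/4BmAACAdwARgHcAIoB3ADOAdwBEgHcAVYB3AGaAdwB3gHcAiIB3AJmAdwCqgHcAu4B3AMyAdwDdgHcA7oB3AP+AdwAAgIgAEYCIACKAiAAzgIgARICIAFWAiABmgIgAd4CIAIiAiACZgIgAqoCIALuAiADMgIgA3YCIAO6AiAD/gIgAAICZABGAmQAigJkAM4CZAESAmQBVgJkAZoCZAHeAmQCIgJkAmYCZAKqAmQC7gJkAzICZAN2AmQDugJkA/4CZAACAqgARgKoAIoCqADOAqgBEgKoAVYCqAGaAqgB3gKoAiICqAJmAqgCqgKoAu4CqAMyAqgDdgKoA7oCqAP+AqgAAgLsAEYC7ACKAuwAzgLsARIC7AFWAuwBmgLsAd4C7AIiAuwCZgLsAqoC7ALuAuwDMgLsA3YC7AO6AuwD/gLsAAIDMABGAzAAigMwAM4DMAESAzABVgMwAZoDMAHeAzACIgMwAmYDMAKqAzAC7gMwAzIDMAN2AzADugMwA/4DMAACA3QARgN0AIoDdADOA3QBEgN0AVYDdAGaA3QB3gN0AiIDdAJmA3QCqgN0Au4DdAMyA3QDdgN0A7oDdAP+A3QAAgO4AEYDuACKA7gAzgO4ARIDuAFWA7gBmgO4Ad4DuAIiA7gCZgO4AqoDuALuA7gDMgO4A3YDuAO6A7gD/gO4AAID/ABGA/wAigP8AM4D/AESA/wBVgP8AZoD/AHeA/wCIgP8AmYD/AKqA/wC7gP8AzID/AN2A/wDugP8A/4D/AIH19/nC1KP1kaKzkGDE0vzj5tPE1YHB9v3XhKL4o6Ci95TG+rO0o+jGpMWSYFCQkaP50qLmtdVx9OTGstfR8+PmxeXV+bS1x8ToxpOUk9aR1qH19cHVorPYlfnmkmBQsPi0ksSikaODpqbGotaj1VCk6vdw1Pj4kaPYxLLigMT1soO1k6PYlJOlleiRxMX68/Xn+PX01Pr21aXFcbOjtIKSxrTEtLXm1eX65tXB9qOyodfXxYD5wqCzoJFggNbXtHLUtKVw1ILCsfnV9qLHxMaQ9qHnkcPC6JPV5pKgtKKj1/nFcYLVkfaA5JO15tSj+oCjYdaQtdfFxcTE9sWg09bm1qKzpOf0guWhcsWj95PCxaNwpcb29+rFoObm9fjE5bP40tTX+Pny+LWQtJNwcLP1QHGV1pJy49CAkMX26PX5pLXD9Proxuaz1oFgwpJixcXVsLTEtHK05/ZycYPX1ZSUkOehpOTTYeazkGByxZXWpdVA94CRYNf5x7Wi1bbptaPCo5G2lPfEtYPGsefG2MeV18Cko+rE0MOwsFDDtNNw5HKiMFCz1cXHtNRw18eltbWkhYKzoaKicHCTtOSy1pLBgrNw0LHl58OQgdaRkrXH+teCcKHFooGRxYGzkJCgkcWDUKOhgECgobWhg9f0o9WUwlCTcKK0xuf3stWT57SkxsbR98WRMGD1kMez55KB5pLkoaXWs4Pm9KOQovXEsvn22IDF5aSCkfiz04K01PZws5LW+Lakxsb4gYCQ9OXi+fjmkaW1+eX4s9akcKFgwtXkoca1s6S01Oiw1fnUgWCjxcO1g6K1tKSClLLnlNXo55HUwsa2pfb3w/jWtMaCYLKT1vT11ZPVs4Sg+vjV9KTp5Pej09fY1nDDgtP4w6WUwaGigPjVo4Hlx9Gh5/nn1cbE9Prk1dnVo7SS5GDU2La1gDBQ9aH24P726LD4g+akktXVgYCSopJztsiys/ax1qPmgXDT57Bg9JPFYMGz+6LpcMKDkaOTx5LG19Po5eej0/b48/TX1eawxZGi94LDo+ihlMKT2Lalk7V0tOnp97Dp+ffU5fjG6NSigtKSpLWUcbKTtPno18W1hKORyMb48/iz1MiTtPj4+MT4wueRkGCQYJOjs4GzpPekpWHDpOaiolCRgcKgsZTCxeVwwsD3ULWi0ZGCpsemxraDkpFgofn5xOTm+eXTkrK0xtdgktTztPf6kKOUxNfVtILWo5GQgcCxYLGjgdajk+e0soD4onDGxdSytcb4sbCAoeWikFCl5ZDWk5OUkvbUtOj25qD2sYCS9WCykZBQ49fVgeizUHCAopCgkEBgseNg04D5wJGQs8PSYtVgxHDm9rWlkaD3sNU="/>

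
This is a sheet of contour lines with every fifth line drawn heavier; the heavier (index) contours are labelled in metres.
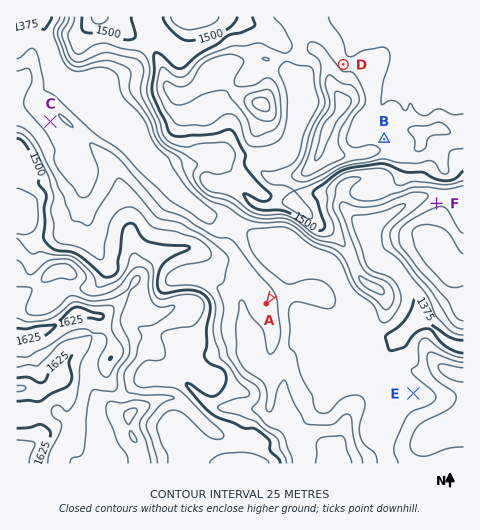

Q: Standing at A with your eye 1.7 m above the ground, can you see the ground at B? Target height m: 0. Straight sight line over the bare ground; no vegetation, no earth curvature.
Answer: no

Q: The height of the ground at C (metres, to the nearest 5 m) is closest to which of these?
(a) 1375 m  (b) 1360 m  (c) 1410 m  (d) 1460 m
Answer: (c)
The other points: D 1540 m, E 1380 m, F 1445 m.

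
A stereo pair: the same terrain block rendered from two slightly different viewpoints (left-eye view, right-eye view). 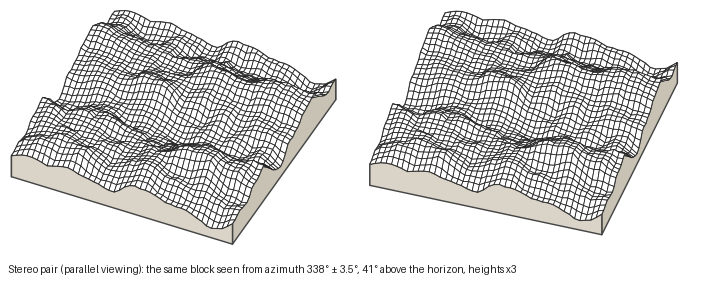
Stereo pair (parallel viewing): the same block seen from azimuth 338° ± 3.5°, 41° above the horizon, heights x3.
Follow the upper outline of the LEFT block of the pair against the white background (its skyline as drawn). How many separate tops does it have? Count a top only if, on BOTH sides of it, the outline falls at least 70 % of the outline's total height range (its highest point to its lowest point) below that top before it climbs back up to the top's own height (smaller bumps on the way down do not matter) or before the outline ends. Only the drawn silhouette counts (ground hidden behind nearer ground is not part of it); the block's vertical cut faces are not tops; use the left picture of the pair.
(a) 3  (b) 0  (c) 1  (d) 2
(b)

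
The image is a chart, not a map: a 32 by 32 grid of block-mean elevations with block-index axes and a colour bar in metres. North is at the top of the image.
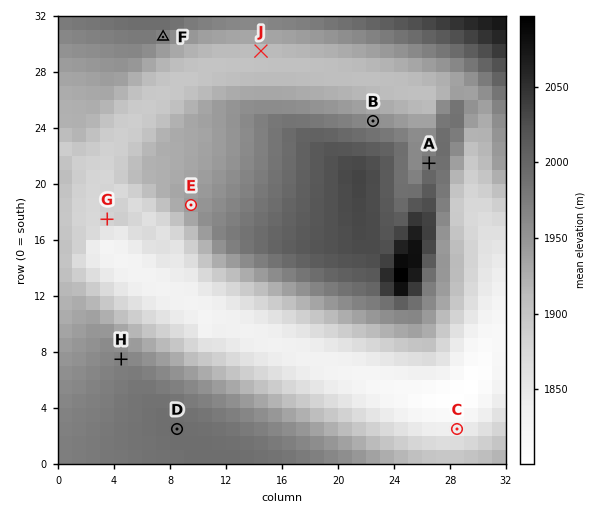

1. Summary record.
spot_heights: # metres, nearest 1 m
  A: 1988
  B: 1960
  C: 1840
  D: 1991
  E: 1943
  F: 1970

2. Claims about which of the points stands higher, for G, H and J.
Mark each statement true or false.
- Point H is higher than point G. true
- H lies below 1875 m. false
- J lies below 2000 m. true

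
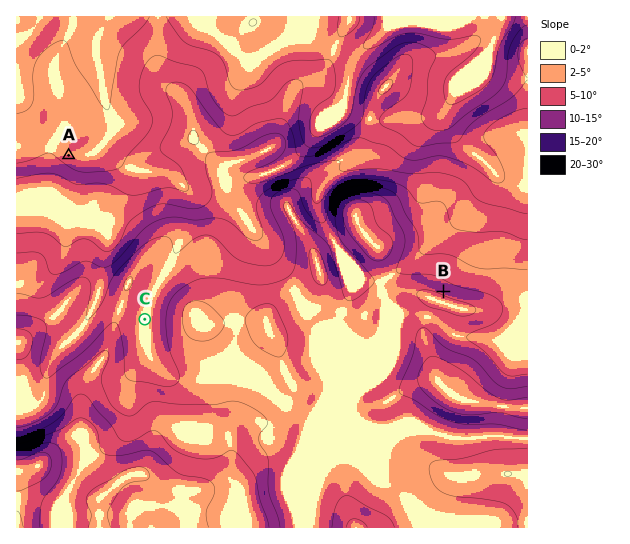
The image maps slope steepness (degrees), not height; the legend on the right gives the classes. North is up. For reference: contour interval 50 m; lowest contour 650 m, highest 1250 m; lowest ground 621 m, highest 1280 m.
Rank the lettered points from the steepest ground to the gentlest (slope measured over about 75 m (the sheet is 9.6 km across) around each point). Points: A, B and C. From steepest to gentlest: B A C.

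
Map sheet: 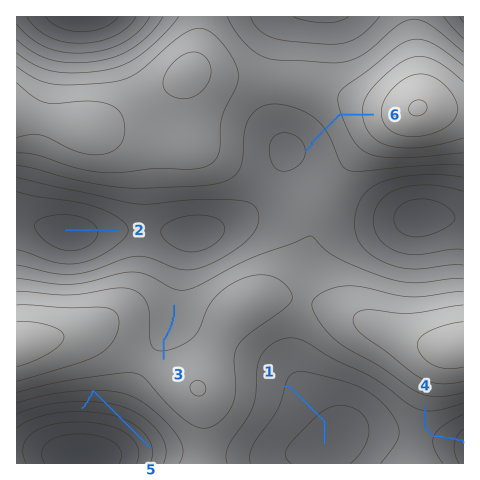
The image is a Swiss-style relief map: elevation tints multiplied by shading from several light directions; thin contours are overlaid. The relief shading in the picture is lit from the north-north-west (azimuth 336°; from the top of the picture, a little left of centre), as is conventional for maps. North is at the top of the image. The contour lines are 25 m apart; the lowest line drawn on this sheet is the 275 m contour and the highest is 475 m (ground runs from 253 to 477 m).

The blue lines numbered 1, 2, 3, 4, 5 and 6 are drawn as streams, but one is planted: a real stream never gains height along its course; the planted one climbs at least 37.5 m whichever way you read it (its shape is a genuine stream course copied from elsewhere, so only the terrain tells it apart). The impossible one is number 5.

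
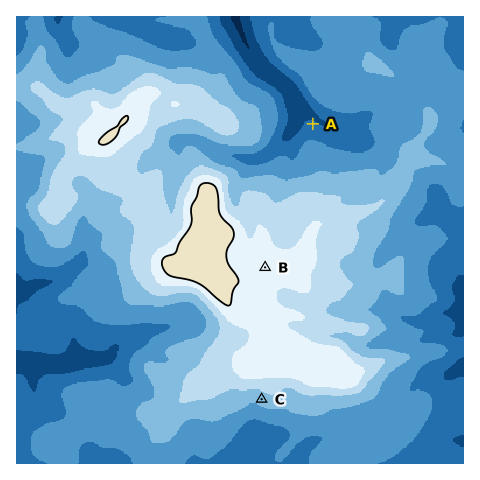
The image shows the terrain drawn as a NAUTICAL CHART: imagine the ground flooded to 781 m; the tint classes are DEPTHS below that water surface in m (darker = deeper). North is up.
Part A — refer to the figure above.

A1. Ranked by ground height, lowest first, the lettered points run A C B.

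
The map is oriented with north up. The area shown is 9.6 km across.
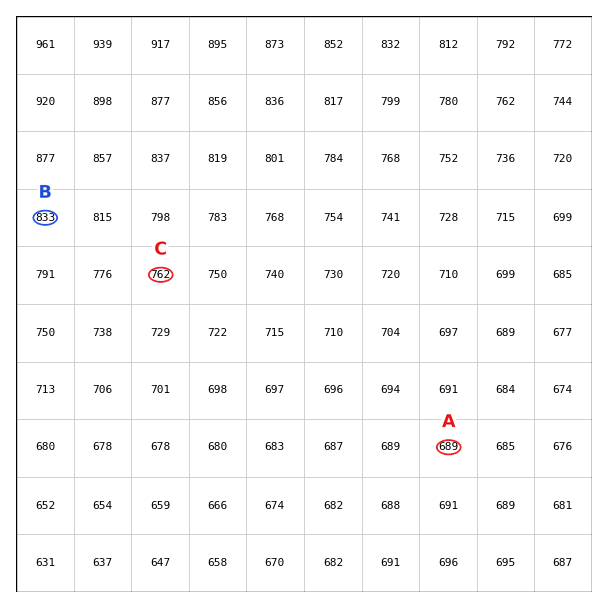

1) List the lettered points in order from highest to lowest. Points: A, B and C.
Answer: B C A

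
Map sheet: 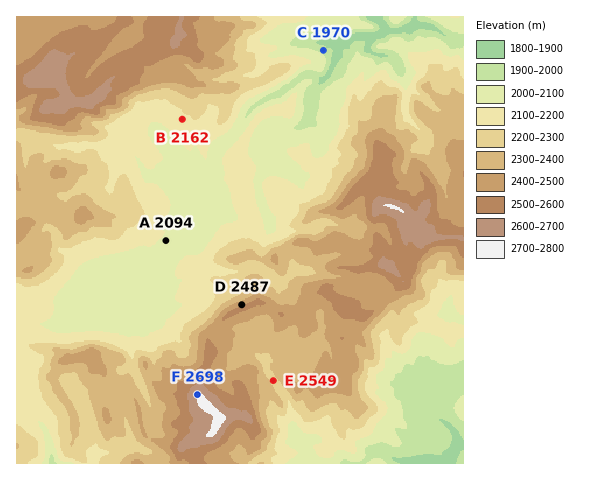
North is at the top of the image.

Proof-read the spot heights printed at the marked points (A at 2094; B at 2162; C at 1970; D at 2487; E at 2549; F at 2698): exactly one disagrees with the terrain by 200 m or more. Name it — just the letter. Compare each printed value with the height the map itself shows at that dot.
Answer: E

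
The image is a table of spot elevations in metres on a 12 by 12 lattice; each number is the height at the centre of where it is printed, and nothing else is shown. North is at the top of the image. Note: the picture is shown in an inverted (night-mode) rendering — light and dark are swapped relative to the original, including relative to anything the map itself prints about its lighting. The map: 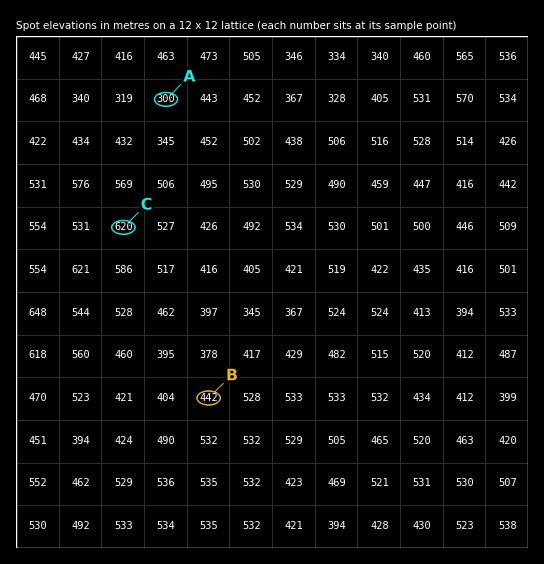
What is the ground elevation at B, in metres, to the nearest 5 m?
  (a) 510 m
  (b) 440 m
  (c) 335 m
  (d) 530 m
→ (b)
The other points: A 300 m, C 620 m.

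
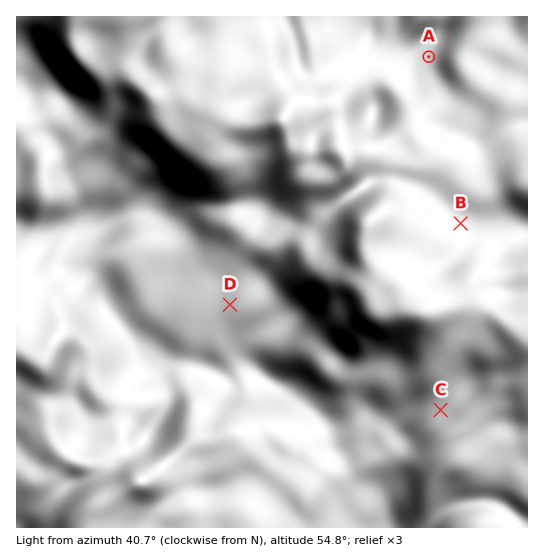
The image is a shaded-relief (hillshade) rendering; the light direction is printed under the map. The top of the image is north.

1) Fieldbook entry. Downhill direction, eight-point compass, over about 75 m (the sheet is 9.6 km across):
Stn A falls NW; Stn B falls NE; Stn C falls SW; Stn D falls SW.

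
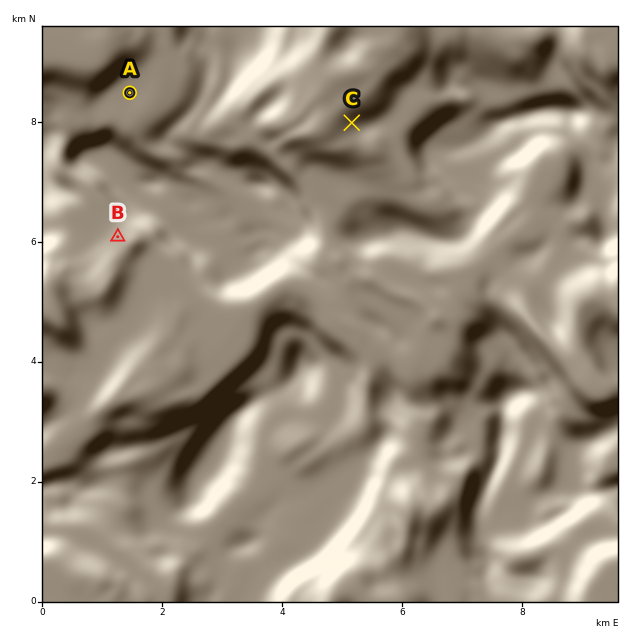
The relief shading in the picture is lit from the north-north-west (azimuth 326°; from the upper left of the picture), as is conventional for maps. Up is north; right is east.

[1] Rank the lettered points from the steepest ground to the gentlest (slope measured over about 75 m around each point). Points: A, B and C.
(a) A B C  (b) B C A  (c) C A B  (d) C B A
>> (d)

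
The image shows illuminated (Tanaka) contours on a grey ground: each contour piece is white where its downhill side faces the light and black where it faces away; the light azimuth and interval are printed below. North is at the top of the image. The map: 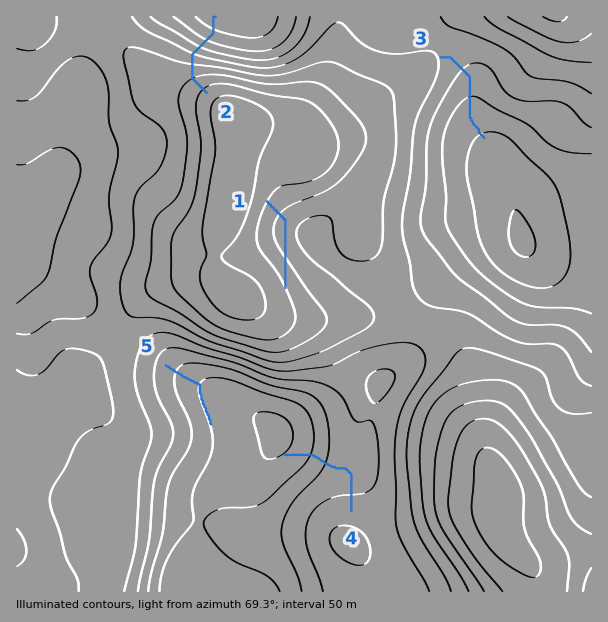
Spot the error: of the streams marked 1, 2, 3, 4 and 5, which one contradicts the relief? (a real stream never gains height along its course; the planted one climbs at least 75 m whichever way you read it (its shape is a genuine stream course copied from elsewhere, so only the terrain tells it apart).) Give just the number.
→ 1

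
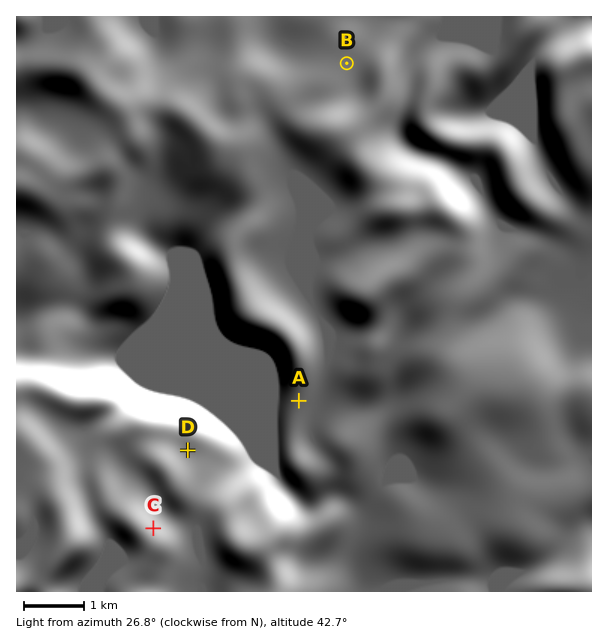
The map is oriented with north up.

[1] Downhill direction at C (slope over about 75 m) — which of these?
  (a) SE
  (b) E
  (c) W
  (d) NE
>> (b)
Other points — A SE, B E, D E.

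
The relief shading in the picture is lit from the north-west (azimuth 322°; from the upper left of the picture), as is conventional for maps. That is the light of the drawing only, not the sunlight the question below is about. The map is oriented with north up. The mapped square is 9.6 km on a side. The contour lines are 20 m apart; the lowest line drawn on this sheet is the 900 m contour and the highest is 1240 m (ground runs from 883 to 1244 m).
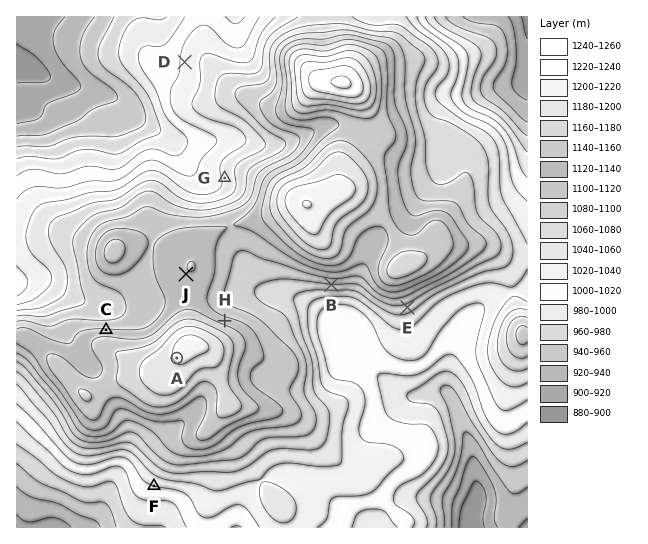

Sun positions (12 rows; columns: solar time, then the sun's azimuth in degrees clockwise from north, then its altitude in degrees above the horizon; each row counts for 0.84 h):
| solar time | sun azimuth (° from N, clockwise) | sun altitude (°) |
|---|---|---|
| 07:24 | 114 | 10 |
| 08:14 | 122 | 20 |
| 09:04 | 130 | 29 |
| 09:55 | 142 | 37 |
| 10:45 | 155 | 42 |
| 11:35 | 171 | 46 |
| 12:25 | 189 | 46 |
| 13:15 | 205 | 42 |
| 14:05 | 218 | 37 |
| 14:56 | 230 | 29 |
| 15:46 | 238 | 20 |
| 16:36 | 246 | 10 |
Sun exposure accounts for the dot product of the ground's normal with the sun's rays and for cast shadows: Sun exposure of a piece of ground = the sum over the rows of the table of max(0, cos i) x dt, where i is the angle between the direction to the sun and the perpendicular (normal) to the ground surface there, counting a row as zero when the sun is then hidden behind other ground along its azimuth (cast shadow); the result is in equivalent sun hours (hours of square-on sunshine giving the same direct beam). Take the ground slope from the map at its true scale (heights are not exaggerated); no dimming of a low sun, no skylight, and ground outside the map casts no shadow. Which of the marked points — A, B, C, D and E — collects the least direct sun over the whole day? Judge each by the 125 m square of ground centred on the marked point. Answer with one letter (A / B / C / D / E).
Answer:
C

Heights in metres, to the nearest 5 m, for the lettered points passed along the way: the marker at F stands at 1020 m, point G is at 1045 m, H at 1130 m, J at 1140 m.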